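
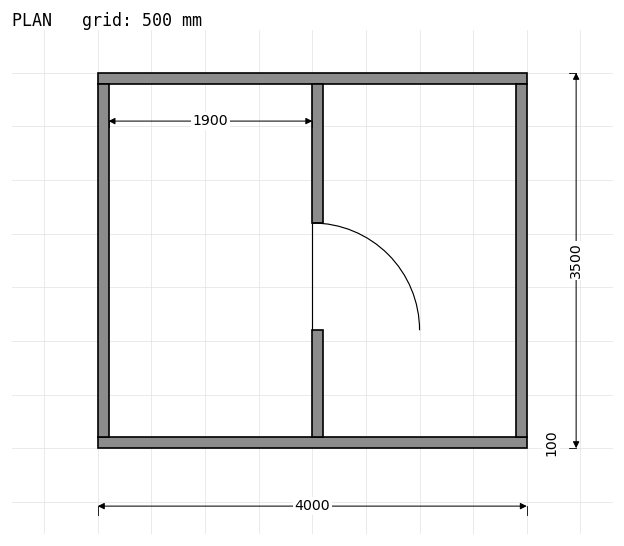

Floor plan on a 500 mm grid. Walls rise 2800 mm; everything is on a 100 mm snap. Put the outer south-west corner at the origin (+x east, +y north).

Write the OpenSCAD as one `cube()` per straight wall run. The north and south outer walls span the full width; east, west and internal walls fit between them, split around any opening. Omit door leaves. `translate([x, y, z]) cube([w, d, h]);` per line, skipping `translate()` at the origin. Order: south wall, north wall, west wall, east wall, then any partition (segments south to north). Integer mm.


cube([4000, 100, 2800]);
translate([0, 3400, 0]) cube([4000, 100, 2800]);
translate([0, 100, 0]) cube([100, 3300, 2800]);
translate([3900, 100, 0]) cube([100, 3300, 2800]);
translate([2000, 100, 0]) cube([100, 1000, 2800]);
translate([2000, 2100, 0]) cube([100, 1300, 2800]);


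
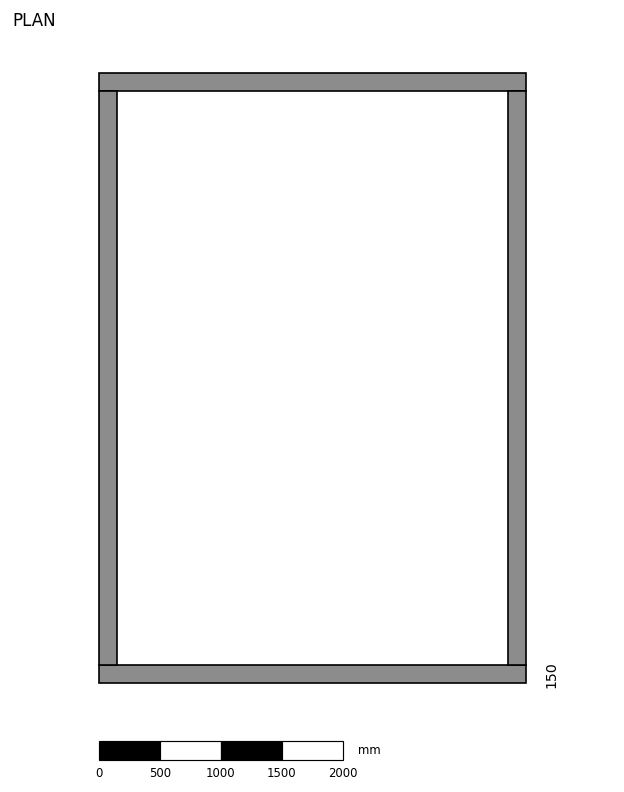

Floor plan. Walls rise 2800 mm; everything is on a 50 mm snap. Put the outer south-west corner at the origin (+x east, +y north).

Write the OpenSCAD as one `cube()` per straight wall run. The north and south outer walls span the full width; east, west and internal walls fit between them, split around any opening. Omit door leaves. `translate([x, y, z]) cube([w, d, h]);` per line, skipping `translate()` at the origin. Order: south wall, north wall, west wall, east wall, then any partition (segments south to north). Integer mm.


cube([3500, 150, 2800]);
translate([0, 4850, 0]) cube([3500, 150, 2800]);
translate([0, 150, 0]) cube([150, 4700, 2800]);
translate([3350, 150, 0]) cube([150, 4700, 2800]);


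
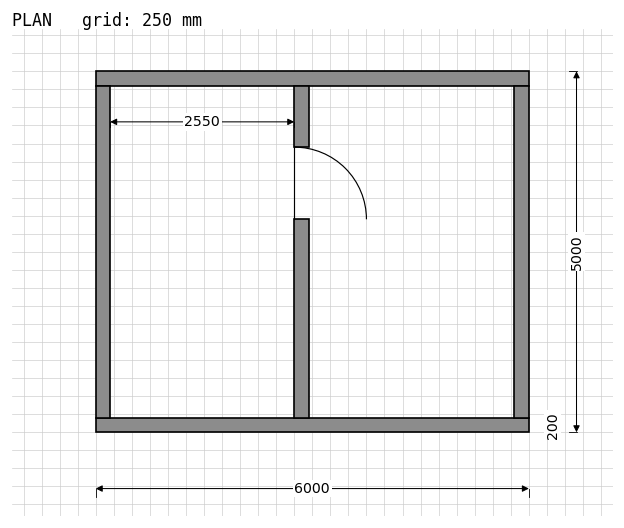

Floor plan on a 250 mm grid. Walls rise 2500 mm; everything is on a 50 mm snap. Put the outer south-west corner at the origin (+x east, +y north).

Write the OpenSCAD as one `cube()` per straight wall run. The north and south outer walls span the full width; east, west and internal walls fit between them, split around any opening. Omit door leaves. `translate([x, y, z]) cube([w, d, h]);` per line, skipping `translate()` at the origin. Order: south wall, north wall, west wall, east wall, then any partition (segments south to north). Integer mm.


cube([6000, 200, 2500]);
translate([0, 4800, 0]) cube([6000, 200, 2500]);
translate([0, 200, 0]) cube([200, 4600, 2500]);
translate([5800, 200, 0]) cube([200, 4600, 2500]);
translate([2750, 200, 0]) cube([200, 2750, 2500]);
translate([2750, 3950, 0]) cube([200, 850, 2500]);


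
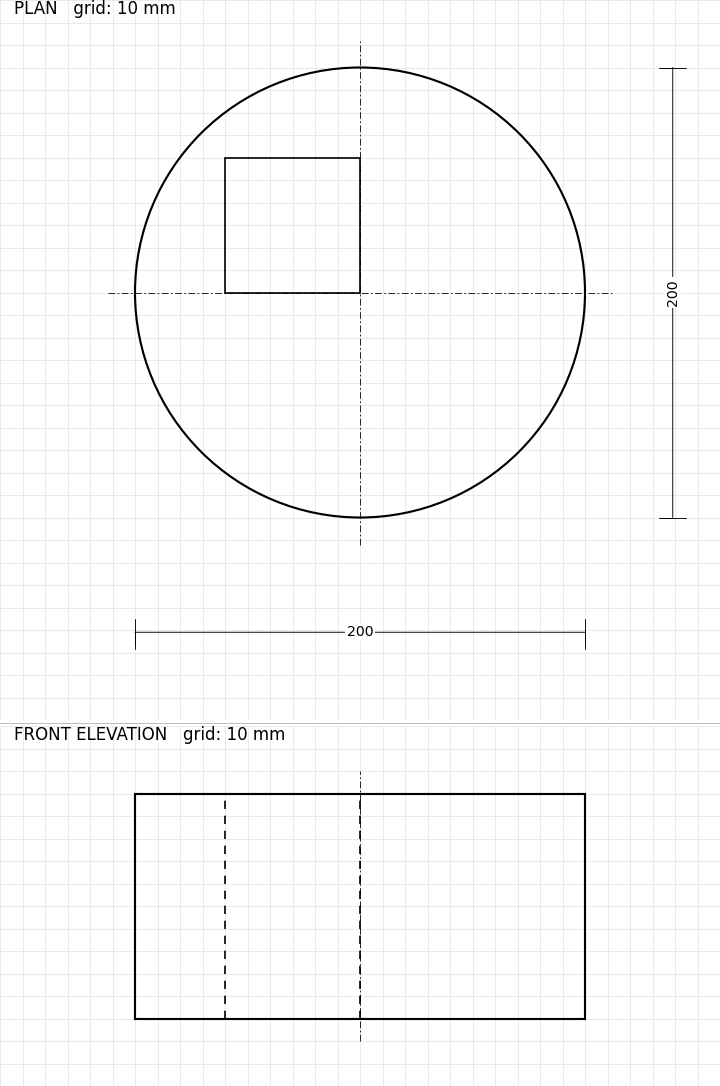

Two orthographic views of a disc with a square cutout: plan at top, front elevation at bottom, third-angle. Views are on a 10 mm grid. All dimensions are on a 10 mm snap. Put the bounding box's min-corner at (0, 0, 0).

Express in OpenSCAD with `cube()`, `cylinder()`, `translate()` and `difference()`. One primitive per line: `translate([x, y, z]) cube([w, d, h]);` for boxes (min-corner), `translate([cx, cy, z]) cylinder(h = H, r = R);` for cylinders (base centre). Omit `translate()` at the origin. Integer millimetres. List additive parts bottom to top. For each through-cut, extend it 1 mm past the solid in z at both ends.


difference() {
  translate([100, 100, 0]) cylinder(h = 100, r = 100);
  translate([40, 100, -1]) cube([60, 60, 102]);
}


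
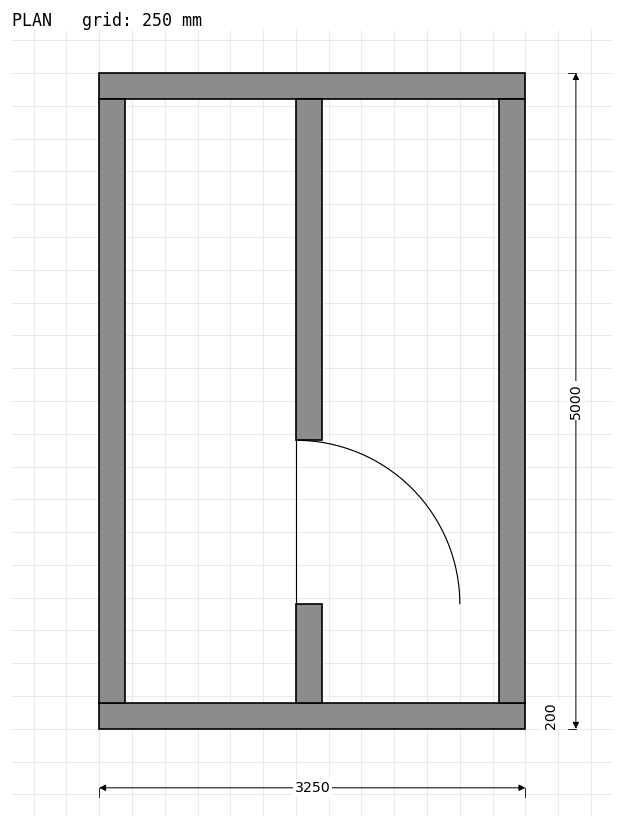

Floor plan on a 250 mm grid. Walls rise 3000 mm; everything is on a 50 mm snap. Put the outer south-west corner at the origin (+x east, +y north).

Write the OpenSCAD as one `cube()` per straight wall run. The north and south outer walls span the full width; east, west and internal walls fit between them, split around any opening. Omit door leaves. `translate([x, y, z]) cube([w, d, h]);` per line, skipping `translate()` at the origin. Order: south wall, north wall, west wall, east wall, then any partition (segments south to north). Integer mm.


cube([3250, 200, 3000]);
translate([0, 4800, 0]) cube([3250, 200, 3000]);
translate([0, 200, 0]) cube([200, 4600, 3000]);
translate([3050, 200, 0]) cube([200, 4600, 3000]);
translate([1500, 200, 0]) cube([200, 750, 3000]);
translate([1500, 2200, 0]) cube([200, 2600, 3000]);


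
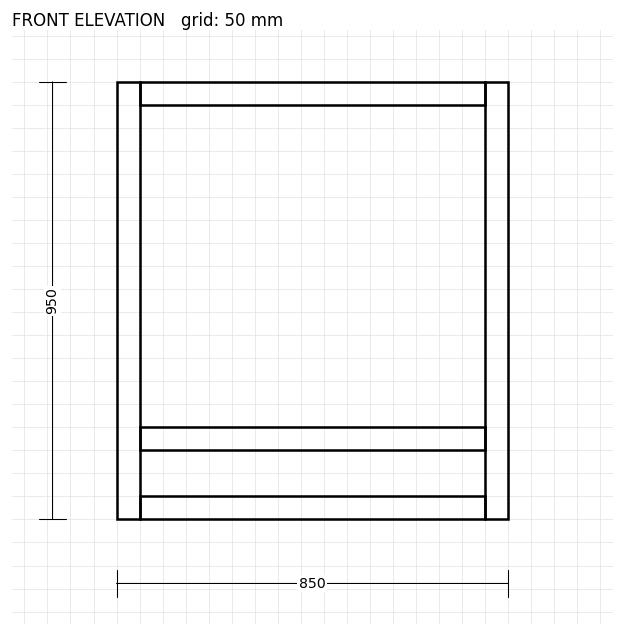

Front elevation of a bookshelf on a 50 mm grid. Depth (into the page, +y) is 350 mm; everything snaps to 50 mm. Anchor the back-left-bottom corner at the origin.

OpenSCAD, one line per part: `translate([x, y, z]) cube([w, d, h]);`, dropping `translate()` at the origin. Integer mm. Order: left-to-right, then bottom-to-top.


cube([50, 350, 950]);
translate([50, 0, 0]) cube([750, 350, 50]);
translate([50, 0, 150]) cube([750, 350, 50]);
translate([50, 0, 900]) cube([750, 350, 50]);
translate([800, 0, 0]) cube([50, 350, 950]);


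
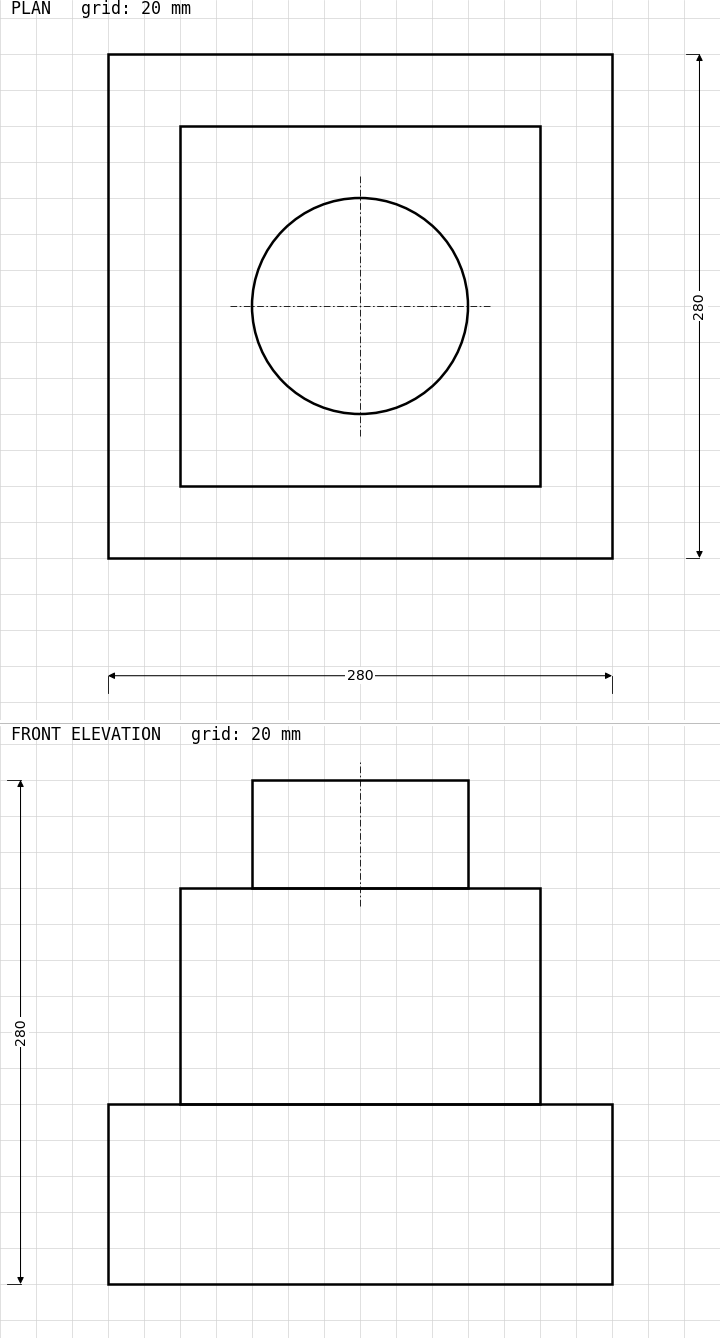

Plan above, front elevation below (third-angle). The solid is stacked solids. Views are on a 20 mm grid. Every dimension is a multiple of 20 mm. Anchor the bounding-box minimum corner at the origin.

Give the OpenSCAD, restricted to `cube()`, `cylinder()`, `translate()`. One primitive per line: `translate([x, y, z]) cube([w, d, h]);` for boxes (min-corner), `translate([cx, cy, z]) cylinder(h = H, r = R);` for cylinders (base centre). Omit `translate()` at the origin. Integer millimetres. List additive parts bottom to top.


cube([280, 280, 100]);
translate([40, 40, 100]) cube([200, 200, 120]);
translate([140, 140, 220]) cylinder(h = 60, r = 60);


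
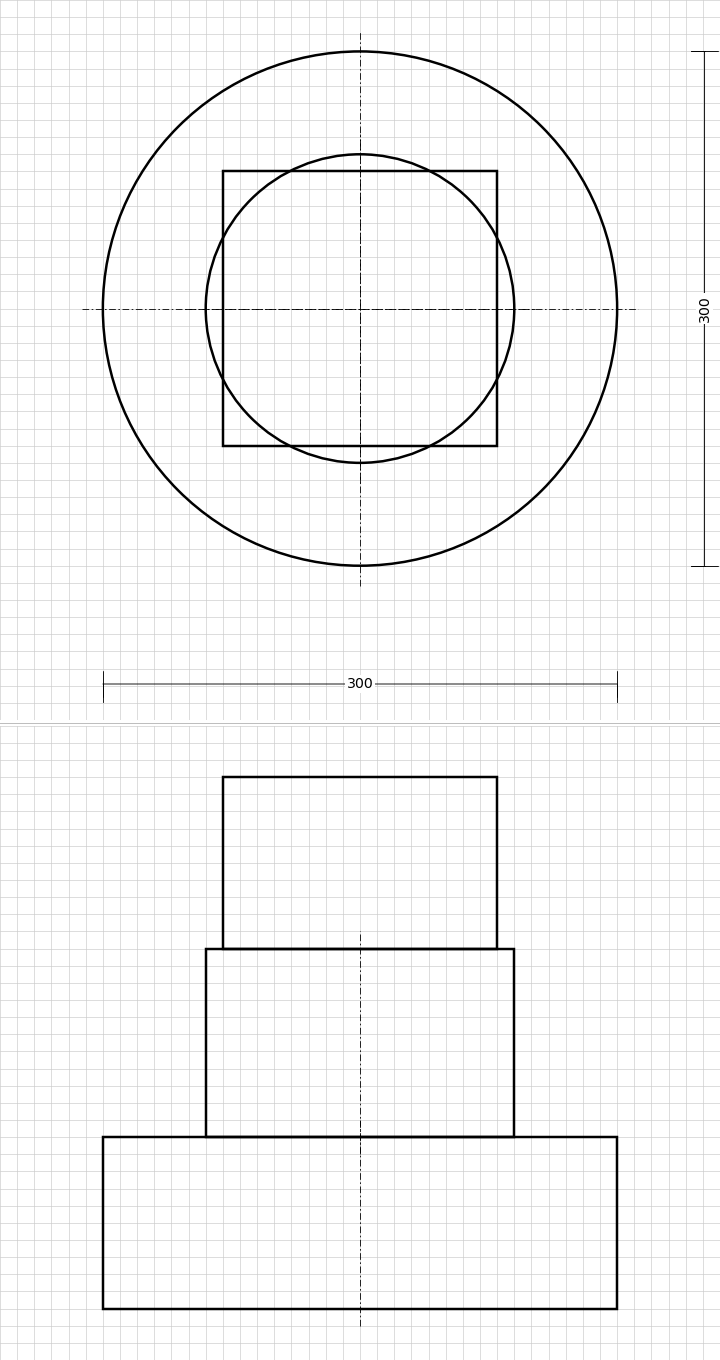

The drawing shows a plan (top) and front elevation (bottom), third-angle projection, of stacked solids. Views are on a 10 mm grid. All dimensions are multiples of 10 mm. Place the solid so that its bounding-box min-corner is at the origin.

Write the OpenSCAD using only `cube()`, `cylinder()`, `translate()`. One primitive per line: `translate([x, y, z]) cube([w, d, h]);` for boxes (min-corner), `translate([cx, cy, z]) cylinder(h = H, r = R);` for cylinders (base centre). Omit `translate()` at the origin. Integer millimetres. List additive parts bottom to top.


translate([150, 150, 0]) cylinder(h = 100, r = 150);
translate([150, 150, 100]) cylinder(h = 110, r = 90);
translate([70, 70, 210]) cube([160, 160, 100]);


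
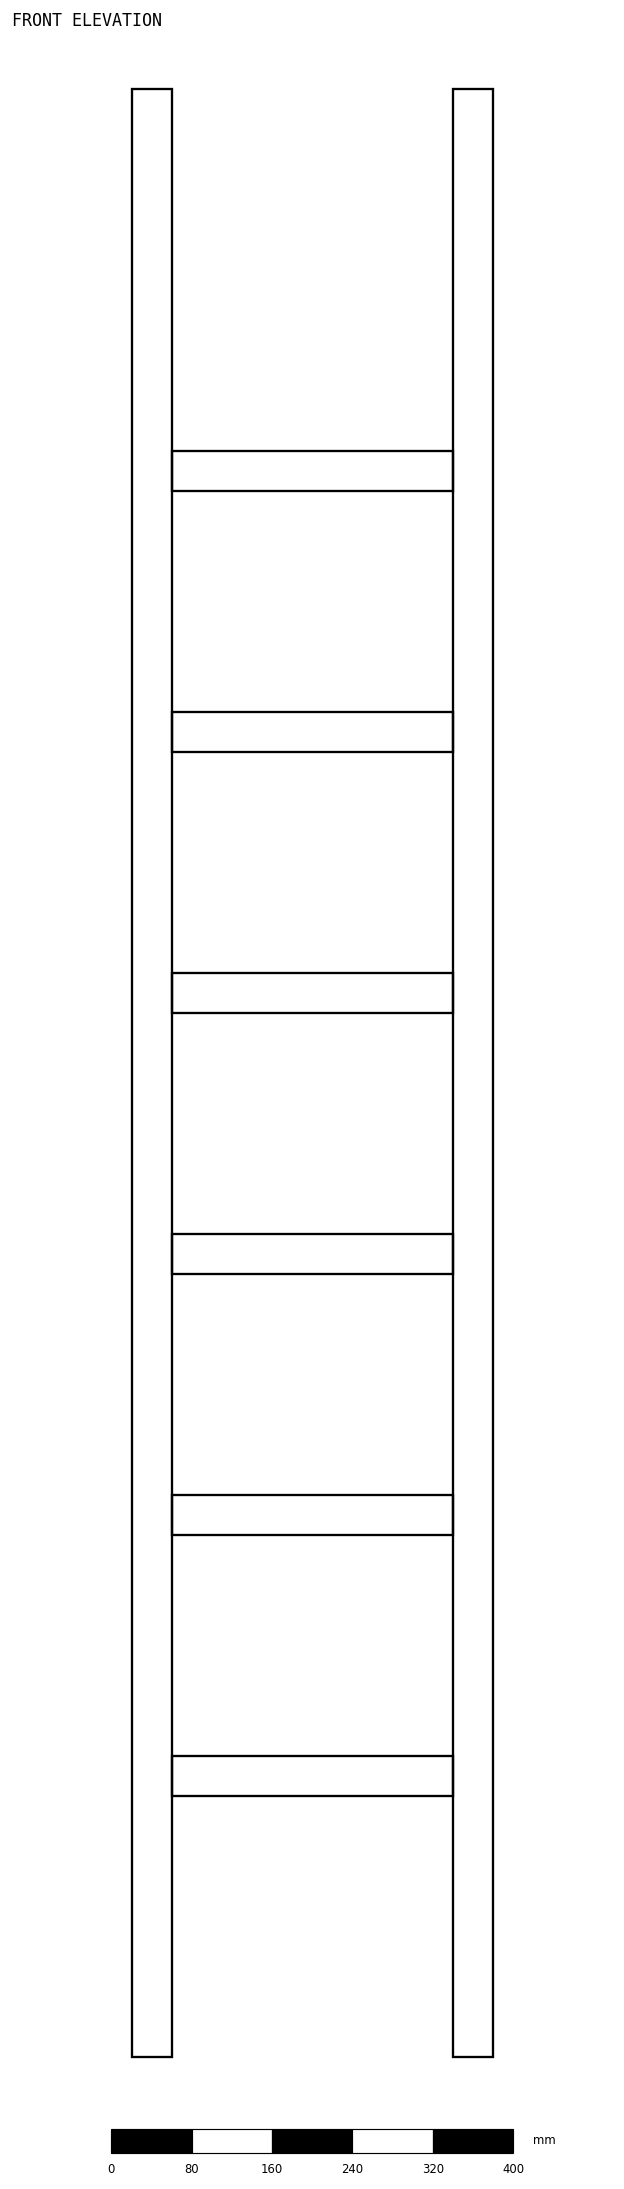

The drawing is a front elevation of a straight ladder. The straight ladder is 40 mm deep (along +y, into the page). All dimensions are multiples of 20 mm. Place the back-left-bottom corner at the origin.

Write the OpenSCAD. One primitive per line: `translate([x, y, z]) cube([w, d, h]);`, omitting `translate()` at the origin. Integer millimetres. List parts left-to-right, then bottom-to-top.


cube([40, 40, 1960]);
translate([40, 0, 260]) cube([280, 40, 40]);
translate([40, 0, 520]) cube([280, 40, 40]);
translate([40, 0, 780]) cube([280, 40, 40]);
translate([40, 0, 1040]) cube([280, 40, 40]);
translate([40, 0, 1300]) cube([280, 40, 40]);
translate([40, 0, 1560]) cube([280, 40, 40]);
translate([320, 0, 0]) cube([40, 40, 1960]);


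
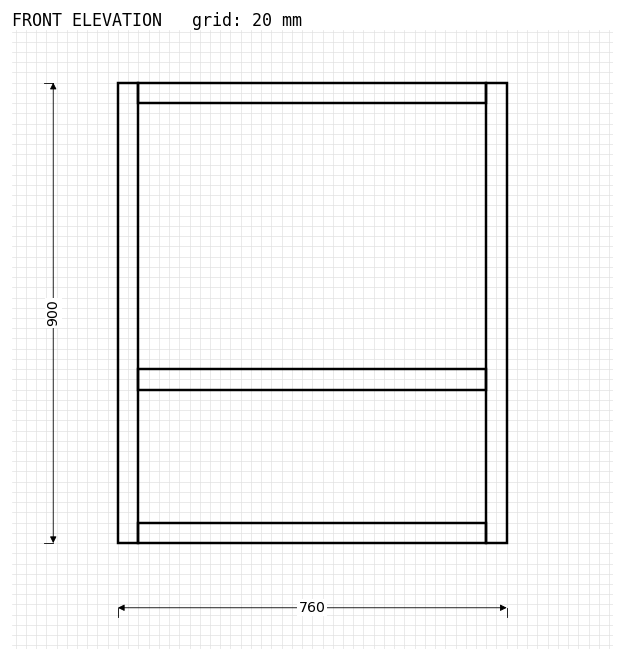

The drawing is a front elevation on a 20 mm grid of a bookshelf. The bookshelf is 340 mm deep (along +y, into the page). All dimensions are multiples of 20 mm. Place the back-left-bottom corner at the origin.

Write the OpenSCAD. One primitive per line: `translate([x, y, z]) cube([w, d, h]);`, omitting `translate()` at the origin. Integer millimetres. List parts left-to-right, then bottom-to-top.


cube([40, 340, 900]);
translate([40, 0, 0]) cube([680, 340, 40]);
translate([40, 0, 300]) cube([680, 340, 40]);
translate([40, 0, 860]) cube([680, 340, 40]);
translate([720, 0, 0]) cube([40, 340, 900]);


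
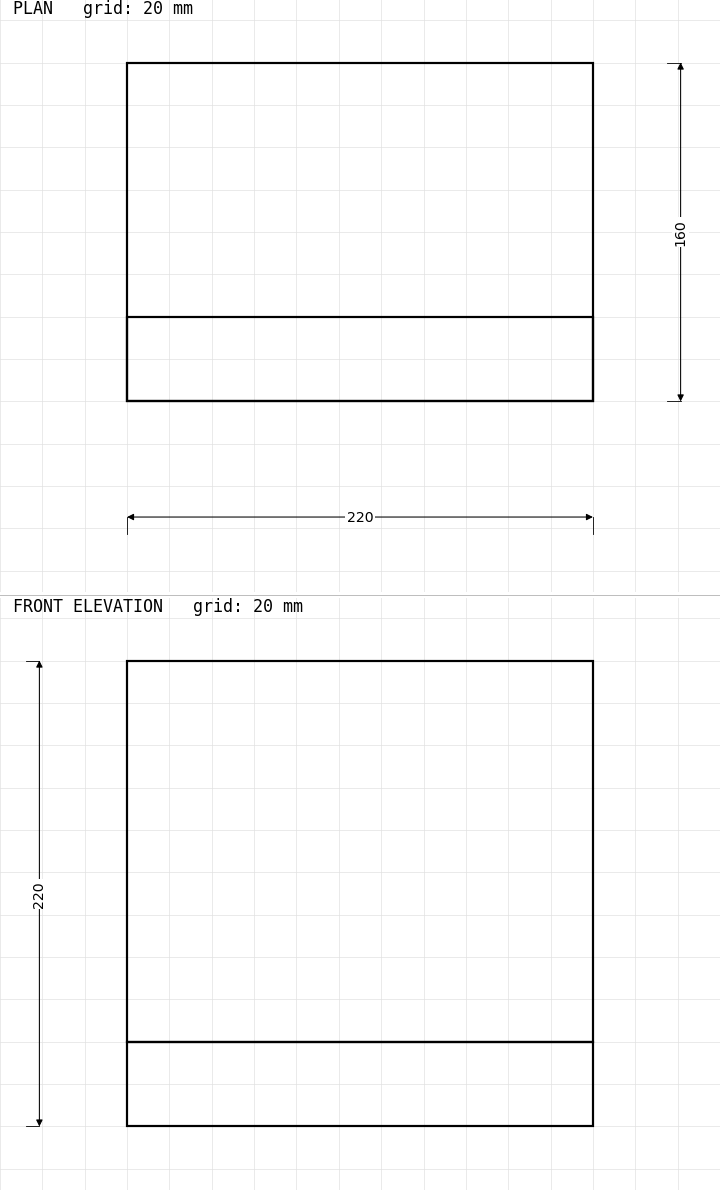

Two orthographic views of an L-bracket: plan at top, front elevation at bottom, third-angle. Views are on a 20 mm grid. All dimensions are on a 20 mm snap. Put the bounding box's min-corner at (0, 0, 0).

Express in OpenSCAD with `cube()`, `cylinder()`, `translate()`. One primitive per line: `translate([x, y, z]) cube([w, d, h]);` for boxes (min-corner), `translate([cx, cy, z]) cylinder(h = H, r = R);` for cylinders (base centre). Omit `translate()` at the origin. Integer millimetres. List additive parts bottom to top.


cube([220, 160, 40]);
translate([0, 0, 40]) cube([220, 40, 180]);


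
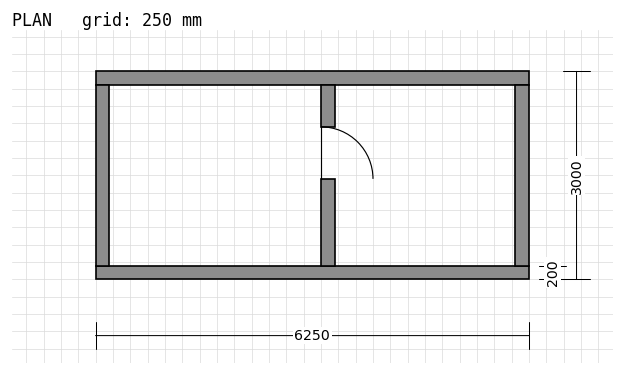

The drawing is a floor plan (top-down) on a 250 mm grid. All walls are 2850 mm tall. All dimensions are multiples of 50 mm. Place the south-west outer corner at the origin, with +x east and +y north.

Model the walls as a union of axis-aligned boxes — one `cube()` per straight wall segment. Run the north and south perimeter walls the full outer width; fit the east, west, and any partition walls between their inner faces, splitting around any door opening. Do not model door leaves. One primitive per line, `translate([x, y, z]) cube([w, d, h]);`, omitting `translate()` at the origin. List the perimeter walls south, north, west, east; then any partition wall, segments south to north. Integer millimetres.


cube([6250, 200, 2850]);
translate([0, 2800, 0]) cube([6250, 200, 2850]);
translate([0, 200, 0]) cube([200, 2600, 2850]);
translate([6050, 200, 0]) cube([200, 2600, 2850]);
translate([3250, 200, 0]) cube([200, 1250, 2850]);
translate([3250, 2200, 0]) cube([200, 600, 2850]);


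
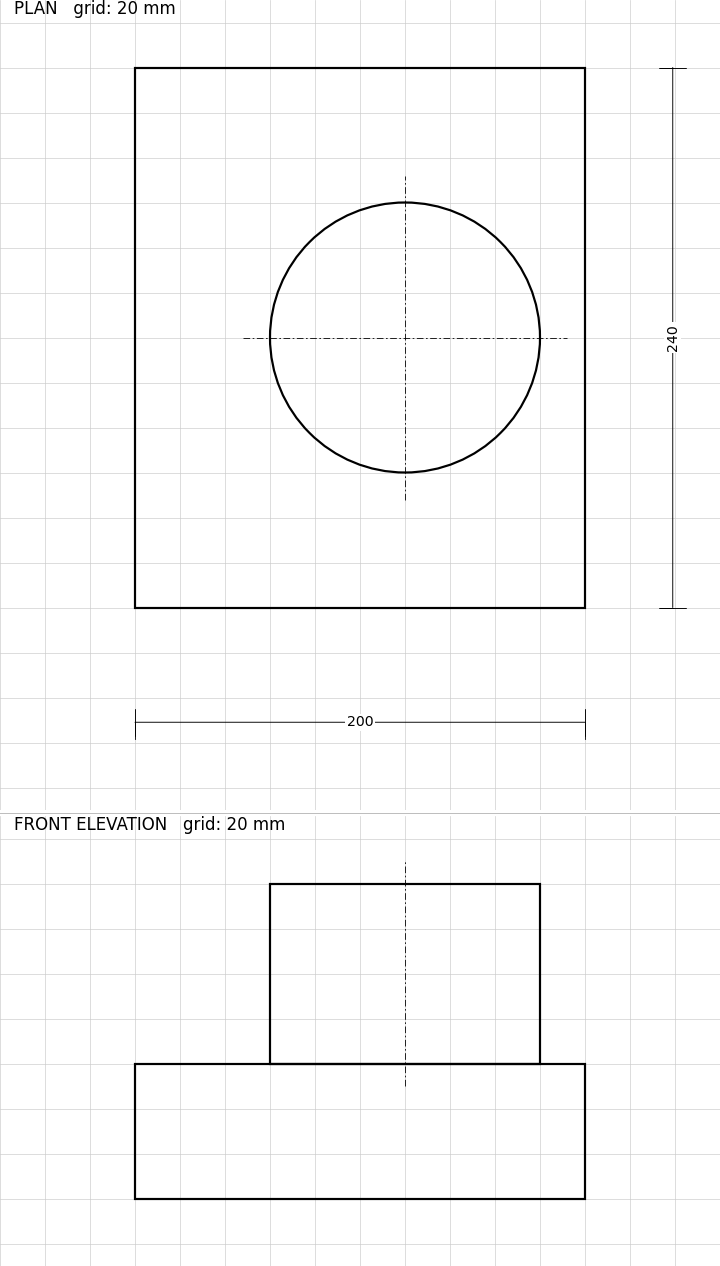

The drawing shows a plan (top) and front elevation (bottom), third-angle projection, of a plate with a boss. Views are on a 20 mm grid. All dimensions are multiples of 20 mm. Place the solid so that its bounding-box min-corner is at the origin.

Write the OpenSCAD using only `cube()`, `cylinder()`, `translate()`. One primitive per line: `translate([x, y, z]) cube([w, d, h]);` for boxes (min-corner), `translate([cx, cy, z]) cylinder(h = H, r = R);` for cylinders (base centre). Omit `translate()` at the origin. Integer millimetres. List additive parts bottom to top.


cube([200, 240, 60]);
translate([120, 120, 60]) cylinder(h = 80, r = 60);


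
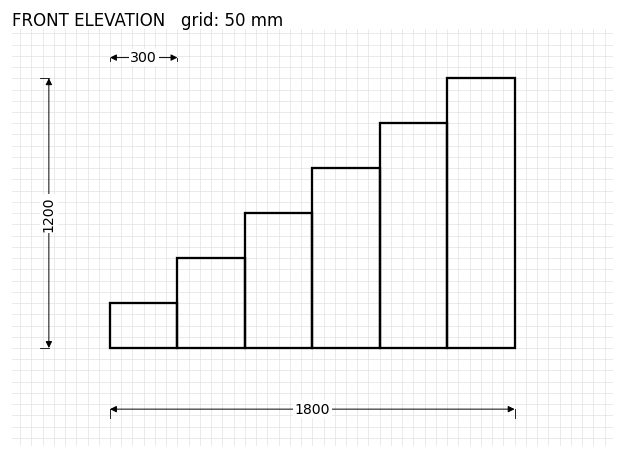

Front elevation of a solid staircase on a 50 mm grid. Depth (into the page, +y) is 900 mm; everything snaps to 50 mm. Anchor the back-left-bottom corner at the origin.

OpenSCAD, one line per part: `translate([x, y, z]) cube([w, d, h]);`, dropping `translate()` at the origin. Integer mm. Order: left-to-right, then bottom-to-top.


cube([300, 900, 200]);
translate([300, 0, 0]) cube([300, 900, 400]);
translate([600, 0, 0]) cube([300, 900, 600]);
translate([900, 0, 0]) cube([300, 900, 800]);
translate([1200, 0, 0]) cube([300, 900, 1000]);
translate([1500, 0, 0]) cube([300, 900, 1200]);


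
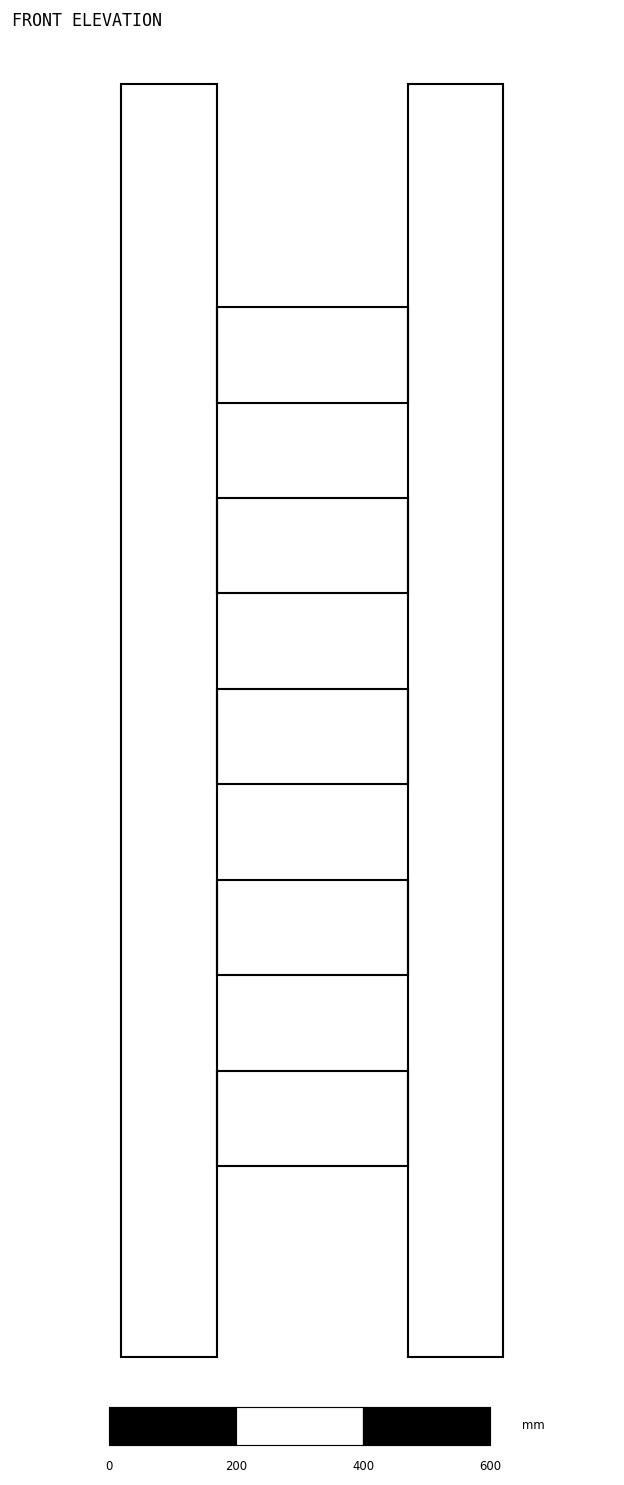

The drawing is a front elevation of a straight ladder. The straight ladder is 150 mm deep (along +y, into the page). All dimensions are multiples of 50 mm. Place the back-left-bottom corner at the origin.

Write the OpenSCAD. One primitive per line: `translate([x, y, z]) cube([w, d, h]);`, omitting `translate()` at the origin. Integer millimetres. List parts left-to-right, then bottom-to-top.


cube([150, 150, 2000]);
translate([150, 0, 300]) cube([300, 150, 150]);
translate([150, 0, 600]) cube([300, 150, 150]);
translate([150, 0, 900]) cube([300, 150, 150]);
translate([150, 0, 1200]) cube([300, 150, 150]);
translate([150, 0, 1500]) cube([300, 150, 150]);
translate([450, 0, 0]) cube([150, 150, 2000]);


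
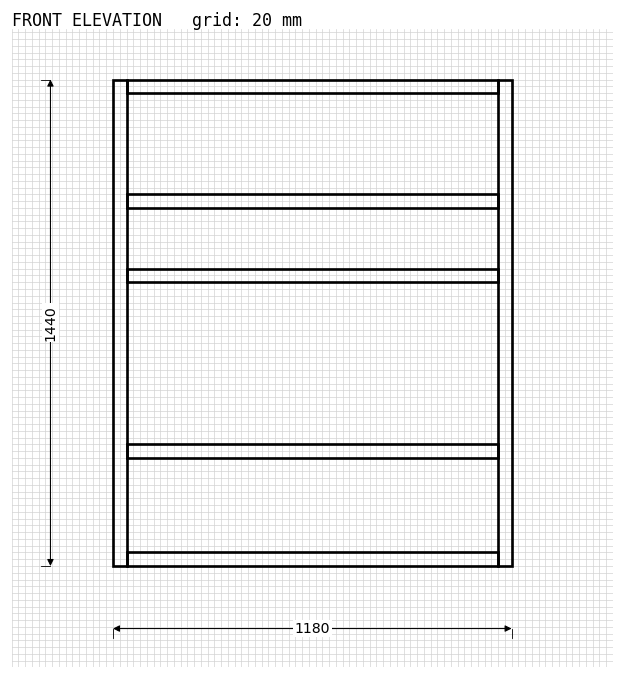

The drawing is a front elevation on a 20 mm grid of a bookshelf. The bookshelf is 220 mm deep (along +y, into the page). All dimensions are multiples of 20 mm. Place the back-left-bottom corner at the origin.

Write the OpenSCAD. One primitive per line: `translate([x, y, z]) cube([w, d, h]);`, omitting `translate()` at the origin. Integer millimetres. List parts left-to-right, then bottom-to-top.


cube([40, 220, 1440]);
translate([40, 0, 0]) cube([1100, 220, 40]);
translate([40, 0, 320]) cube([1100, 220, 40]);
translate([40, 0, 840]) cube([1100, 220, 40]);
translate([40, 0, 1060]) cube([1100, 220, 40]);
translate([40, 0, 1400]) cube([1100, 220, 40]);
translate([1140, 0, 0]) cube([40, 220, 1440]);


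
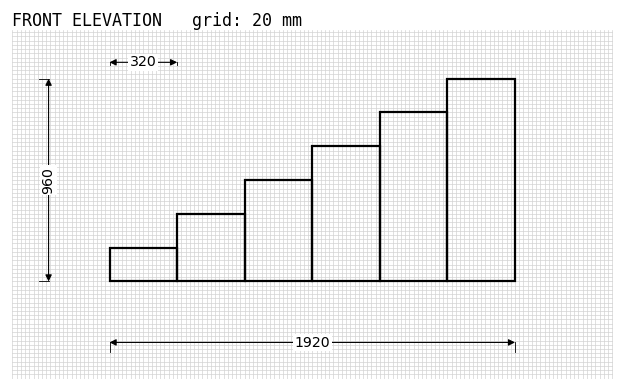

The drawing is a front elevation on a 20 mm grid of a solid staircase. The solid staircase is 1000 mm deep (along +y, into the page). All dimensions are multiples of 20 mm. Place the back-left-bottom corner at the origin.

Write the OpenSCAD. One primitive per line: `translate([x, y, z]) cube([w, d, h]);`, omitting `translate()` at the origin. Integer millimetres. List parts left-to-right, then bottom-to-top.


cube([320, 1000, 160]);
translate([320, 0, 0]) cube([320, 1000, 320]);
translate([640, 0, 0]) cube([320, 1000, 480]);
translate([960, 0, 0]) cube([320, 1000, 640]);
translate([1280, 0, 0]) cube([320, 1000, 800]);
translate([1600, 0, 0]) cube([320, 1000, 960]);


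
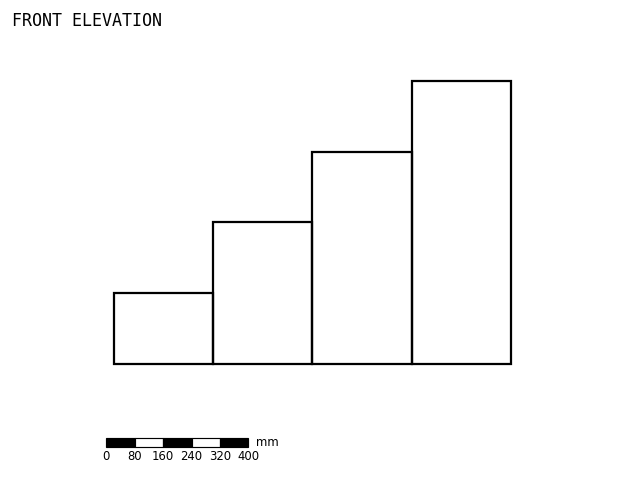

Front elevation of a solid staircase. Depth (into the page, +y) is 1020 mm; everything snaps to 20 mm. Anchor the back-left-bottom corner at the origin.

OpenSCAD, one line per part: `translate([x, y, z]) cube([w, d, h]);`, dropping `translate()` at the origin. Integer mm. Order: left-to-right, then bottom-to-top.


cube([280, 1020, 200]);
translate([280, 0, 0]) cube([280, 1020, 400]);
translate([560, 0, 0]) cube([280, 1020, 600]);
translate([840, 0, 0]) cube([280, 1020, 800]);


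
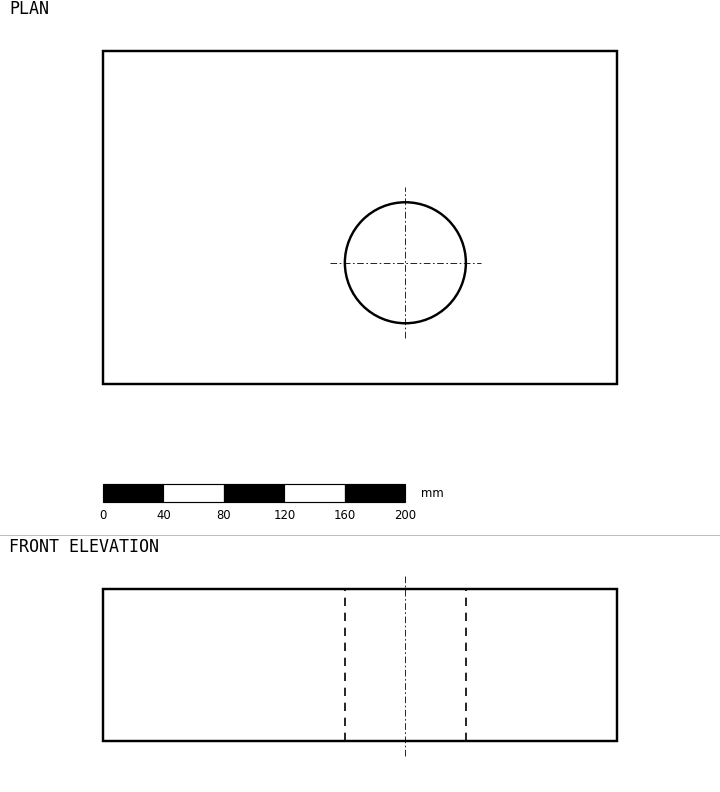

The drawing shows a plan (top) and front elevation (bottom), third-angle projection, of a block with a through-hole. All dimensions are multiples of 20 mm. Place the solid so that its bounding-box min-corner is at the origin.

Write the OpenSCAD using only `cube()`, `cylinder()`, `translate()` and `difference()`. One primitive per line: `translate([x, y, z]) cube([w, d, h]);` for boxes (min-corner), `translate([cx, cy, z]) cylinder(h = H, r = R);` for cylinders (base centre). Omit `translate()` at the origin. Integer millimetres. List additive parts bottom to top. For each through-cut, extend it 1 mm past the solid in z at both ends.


difference() {
  cube([340, 220, 100]);
  translate([200, 80, -1]) cylinder(h = 102, r = 40);
}


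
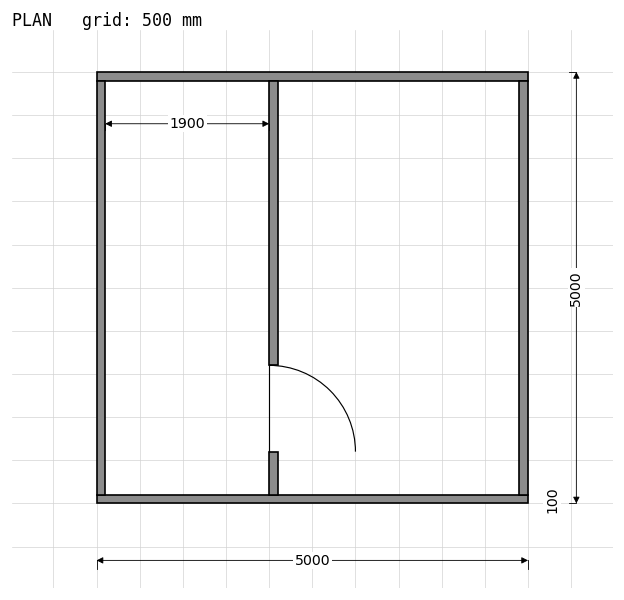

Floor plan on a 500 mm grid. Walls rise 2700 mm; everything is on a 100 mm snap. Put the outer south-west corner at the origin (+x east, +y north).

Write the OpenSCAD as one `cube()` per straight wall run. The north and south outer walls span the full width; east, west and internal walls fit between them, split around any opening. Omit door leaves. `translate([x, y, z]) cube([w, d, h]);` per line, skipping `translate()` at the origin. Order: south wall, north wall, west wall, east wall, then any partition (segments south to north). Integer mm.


cube([5000, 100, 2700]);
translate([0, 4900, 0]) cube([5000, 100, 2700]);
translate([0, 100, 0]) cube([100, 4800, 2700]);
translate([4900, 100, 0]) cube([100, 4800, 2700]);
translate([2000, 100, 0]) cube([100, 500, 2700]);
translate([2000, 1600, 0]) cube([100, 3300, 2700]);


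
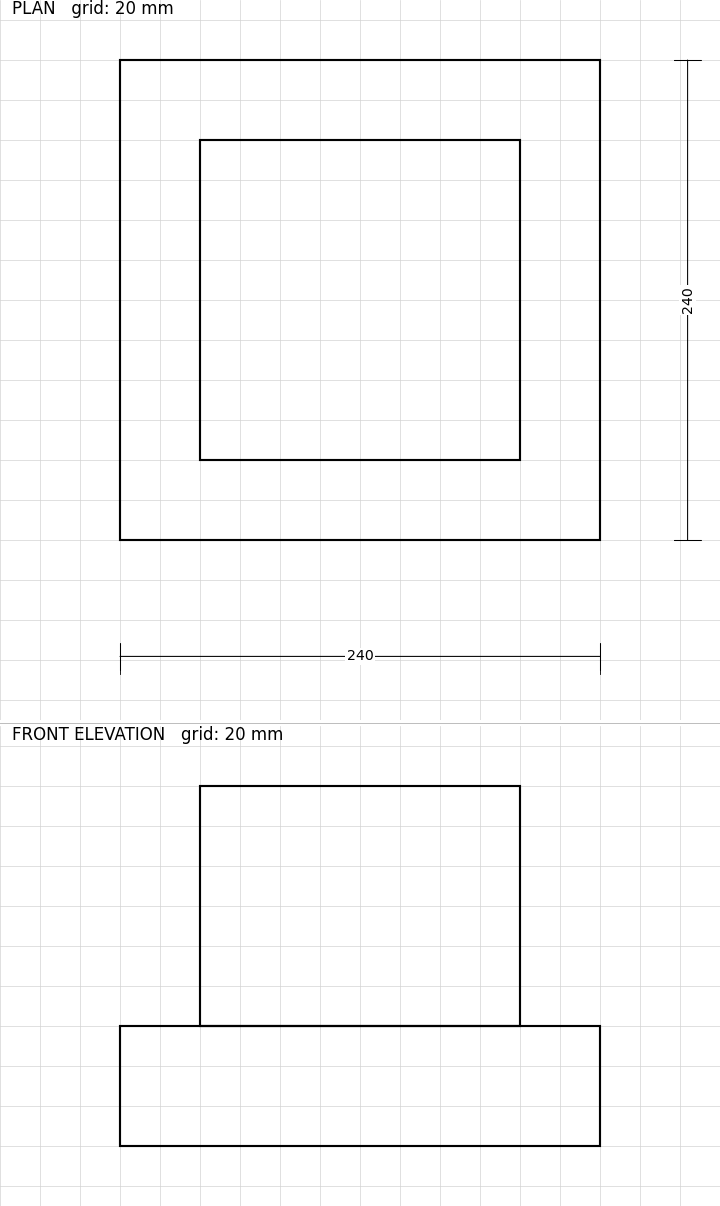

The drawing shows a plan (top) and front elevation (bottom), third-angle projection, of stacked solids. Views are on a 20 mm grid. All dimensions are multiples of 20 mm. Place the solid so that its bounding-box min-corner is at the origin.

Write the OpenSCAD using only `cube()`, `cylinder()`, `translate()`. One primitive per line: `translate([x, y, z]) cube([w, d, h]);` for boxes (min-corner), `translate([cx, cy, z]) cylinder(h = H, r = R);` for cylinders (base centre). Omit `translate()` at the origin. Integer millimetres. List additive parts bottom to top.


cube([240, 240, 60]);
translate([40, 40, 60]) cube([160, 160, 120]);


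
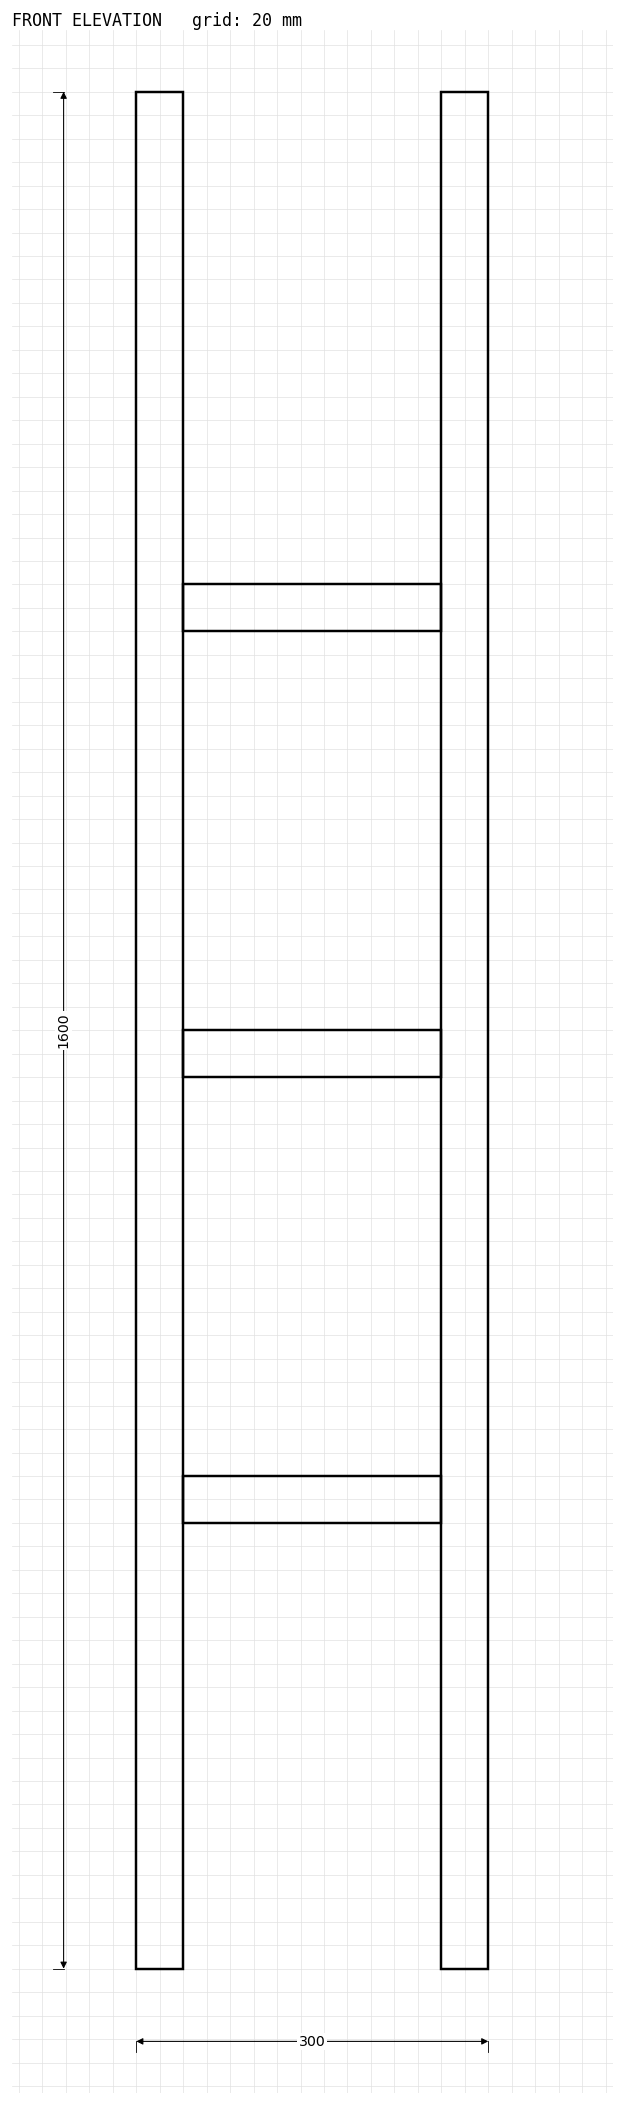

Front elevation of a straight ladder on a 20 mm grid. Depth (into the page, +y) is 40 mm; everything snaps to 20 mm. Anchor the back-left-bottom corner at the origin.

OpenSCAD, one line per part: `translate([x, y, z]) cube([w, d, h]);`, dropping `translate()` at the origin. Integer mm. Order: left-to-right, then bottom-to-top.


cube([40, 40, 1600]);
translate([40, 0, 380]) cube([220, 40, 40]);
translate([40, 0, 760]) cube([220, 40, 40]);
translate([40, 0, 1140]) cube([220, 40, 40]);
translate([260, 0, 0]) cube([40, 40, 1600]);


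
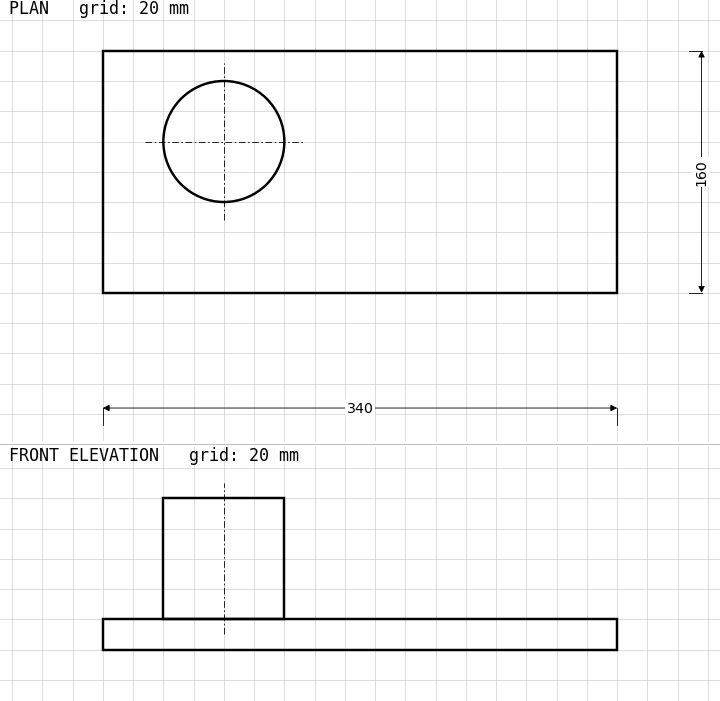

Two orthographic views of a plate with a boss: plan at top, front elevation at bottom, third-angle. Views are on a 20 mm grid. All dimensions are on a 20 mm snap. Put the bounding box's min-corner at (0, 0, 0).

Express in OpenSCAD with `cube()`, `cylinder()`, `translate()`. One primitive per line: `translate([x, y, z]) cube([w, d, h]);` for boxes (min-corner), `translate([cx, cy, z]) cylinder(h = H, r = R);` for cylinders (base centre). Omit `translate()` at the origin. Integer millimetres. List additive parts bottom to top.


cube([340, 160, 20]);
translate([80, 100, 20]) cylinder(h = 80, r = 40);


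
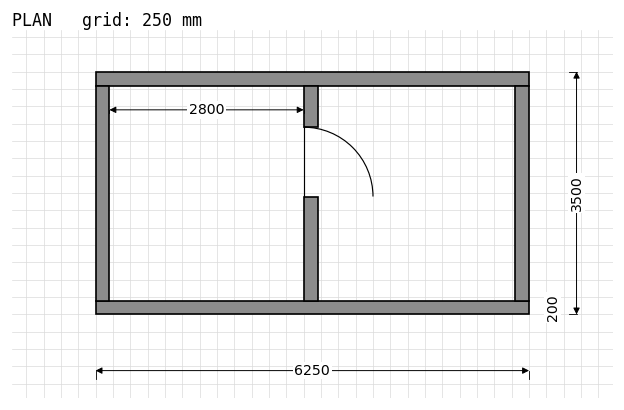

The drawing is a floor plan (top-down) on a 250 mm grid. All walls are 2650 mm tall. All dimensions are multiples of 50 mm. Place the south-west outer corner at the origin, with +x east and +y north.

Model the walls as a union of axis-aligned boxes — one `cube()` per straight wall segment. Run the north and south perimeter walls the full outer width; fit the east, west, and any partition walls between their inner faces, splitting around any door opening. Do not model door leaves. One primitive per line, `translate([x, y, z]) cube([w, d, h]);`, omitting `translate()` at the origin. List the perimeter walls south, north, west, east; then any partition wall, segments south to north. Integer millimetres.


cube([6250, 200, 2650]);
translate([0, 3300, 0]) cube([6250, 200, 2650]);
translate([0, 200, 0]) cube([200, 3100, 2650]);
translate([6050, 200, 0]) cube([200, 3100, 2650]);
translate([3000, 200, 0]) cube([200, 1500, 2650]);
translate([3000, 2700, 0]) cube([200, 600, 2650]);


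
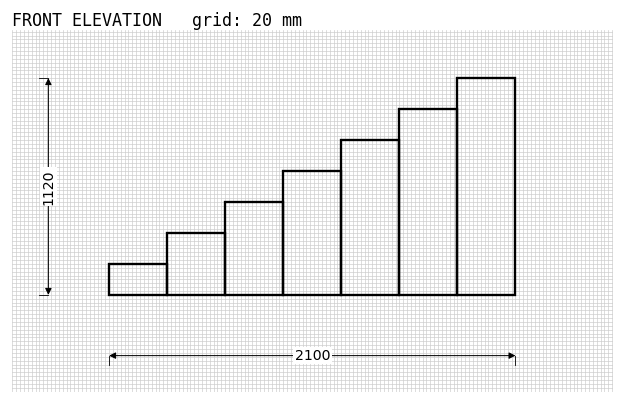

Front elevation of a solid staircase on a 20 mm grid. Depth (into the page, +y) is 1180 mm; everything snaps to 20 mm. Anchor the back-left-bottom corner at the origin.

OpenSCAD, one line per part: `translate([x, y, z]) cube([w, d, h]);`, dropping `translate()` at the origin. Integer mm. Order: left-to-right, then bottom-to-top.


cube([300, 1180, 160]);
translate([300, 0, 0]) cube([300, 1180, 320]);
translate([600, 0, 0]) cube([300, 1180, 480]);
translate([900, 0, 0]) cube([300, 1180, 640]);
translate([1200, 0, 0]) cube([300, 1180, 800]);
translate([1500, 0, 0]) cube([300, 1180, 960]);
translate([1800, 0, 0]) cube([300, 1180, 1120]);


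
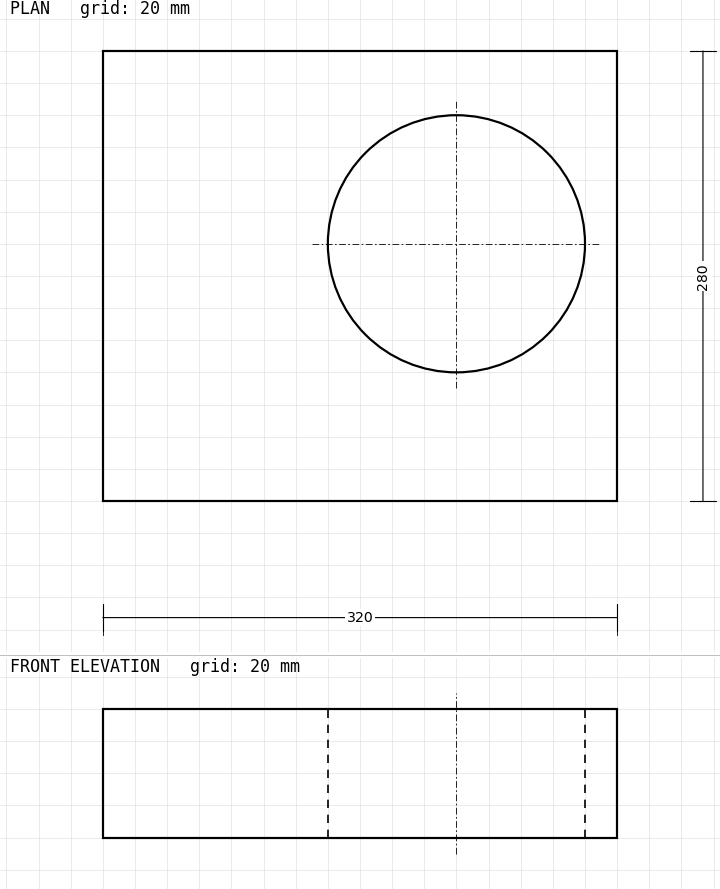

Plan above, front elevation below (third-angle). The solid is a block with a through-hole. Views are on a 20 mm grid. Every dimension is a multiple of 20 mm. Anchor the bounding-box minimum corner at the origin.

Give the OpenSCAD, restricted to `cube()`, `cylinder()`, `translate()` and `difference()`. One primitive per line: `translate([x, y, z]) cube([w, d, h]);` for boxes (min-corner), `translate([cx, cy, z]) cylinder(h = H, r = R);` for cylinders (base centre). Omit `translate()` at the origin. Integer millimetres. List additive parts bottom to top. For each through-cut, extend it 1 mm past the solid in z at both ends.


difference() {
  cube([320, 280, 80]);
  translate([220, 160, -1]) cylinder(h = 82, r = 80);
}


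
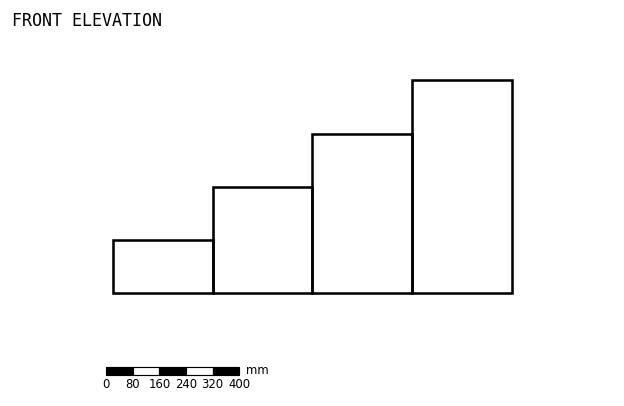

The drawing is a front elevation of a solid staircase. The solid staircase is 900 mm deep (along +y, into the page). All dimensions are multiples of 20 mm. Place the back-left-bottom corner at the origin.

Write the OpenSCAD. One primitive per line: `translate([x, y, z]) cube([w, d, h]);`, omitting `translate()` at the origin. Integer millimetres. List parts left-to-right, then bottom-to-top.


cube([300, 900, 160]);
translate([300, 0, 0]) cube([300, 900, 320]);
translate([600, 0, 0]) cube([300, 900, 480]);
translate([900, 0, 0]) cube([300, 900, 640]);


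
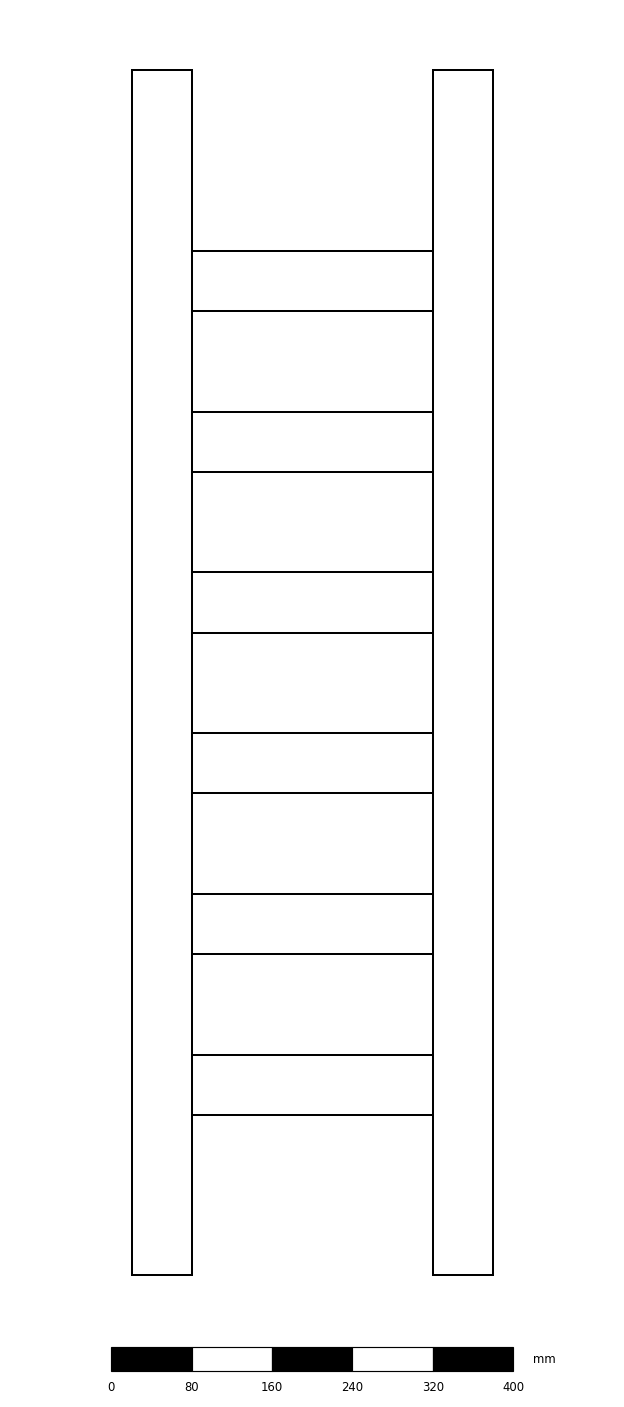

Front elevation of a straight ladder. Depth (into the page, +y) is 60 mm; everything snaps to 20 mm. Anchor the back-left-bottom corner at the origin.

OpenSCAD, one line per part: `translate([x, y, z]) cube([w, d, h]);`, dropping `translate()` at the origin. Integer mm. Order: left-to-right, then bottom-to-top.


cube([60, 60, 1200]);
translate([60, 0, 160]) cube([240, 60, 60]);
translate([60, 0, 320]) cube([240, 60, 60]);
translate([60, 0, 480]) cube([240, 60, 60]);
translate([60, 0, 640]) cube([240, 60, 60]);
translate([60, 0, 800]) cube([240, 60, 60]);
translate([60, 0, 960]) cube([240, 60, 60]);
translate([300, 0, 0]) cube([60, 60, 1200]);


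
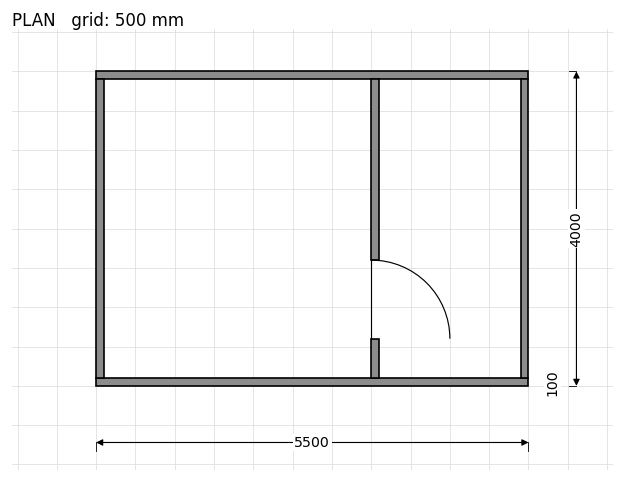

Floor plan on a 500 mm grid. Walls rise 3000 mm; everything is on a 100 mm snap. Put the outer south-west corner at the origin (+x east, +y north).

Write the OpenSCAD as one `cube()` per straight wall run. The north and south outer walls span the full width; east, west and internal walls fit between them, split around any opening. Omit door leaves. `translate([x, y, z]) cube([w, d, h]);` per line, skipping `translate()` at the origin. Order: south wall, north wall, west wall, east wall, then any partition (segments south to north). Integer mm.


cube([5500, 100, 3000]);
translate([0, 3900, 0]) cube([5500, 100, 3000]);
translate([0, 100, 0]) cube([100, 3800, 3000]);
translate([5400, 100, 0]) cube([100, 3800, 3000]);
translate([3500, 100, 0]) cube([100, 500, 3000]);
translate([3500, 1600, 0]) cube([100, 2300, 3000]);


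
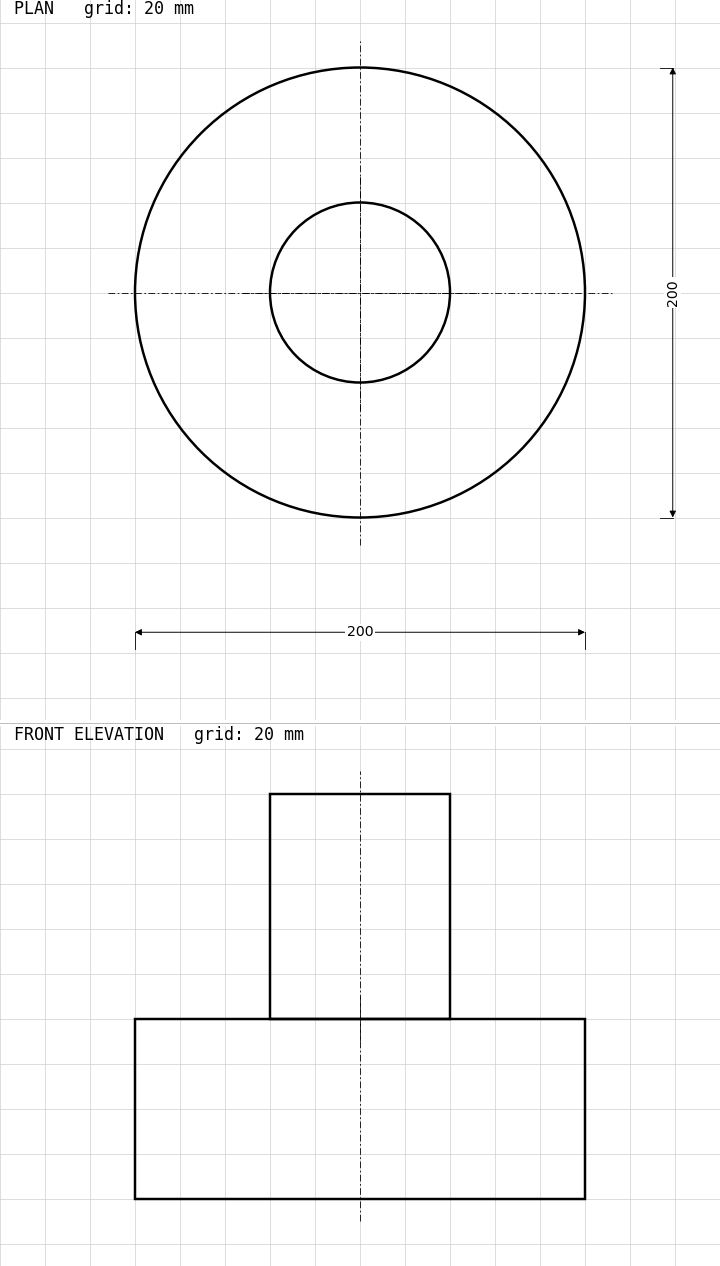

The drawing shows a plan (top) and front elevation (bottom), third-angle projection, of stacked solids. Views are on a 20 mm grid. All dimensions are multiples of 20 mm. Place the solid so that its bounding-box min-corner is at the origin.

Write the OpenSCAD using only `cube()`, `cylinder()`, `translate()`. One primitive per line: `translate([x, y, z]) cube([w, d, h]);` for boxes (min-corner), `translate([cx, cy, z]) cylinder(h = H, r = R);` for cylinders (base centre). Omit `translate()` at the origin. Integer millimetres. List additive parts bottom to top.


translate([100, 100, 0]) cylinder(h = 80, r = 100);
translate([100, 100, 80]) cylinder(h = 100, r = 40);


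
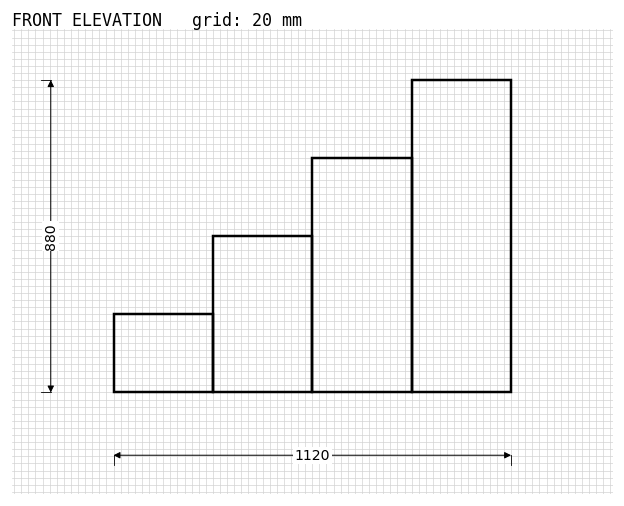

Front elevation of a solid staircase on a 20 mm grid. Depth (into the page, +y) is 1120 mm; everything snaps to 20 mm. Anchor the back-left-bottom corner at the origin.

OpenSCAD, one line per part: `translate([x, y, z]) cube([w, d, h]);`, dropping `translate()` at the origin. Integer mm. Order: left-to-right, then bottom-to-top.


cube([280, 1120, 220]);
translate([280, 0, 0]) cube([280, 1120, 440]);
translate([560, 0, 0]) cube([280, 1120, 660]);
translate([840, 0, 0]) cube([280, 1120, 880]);


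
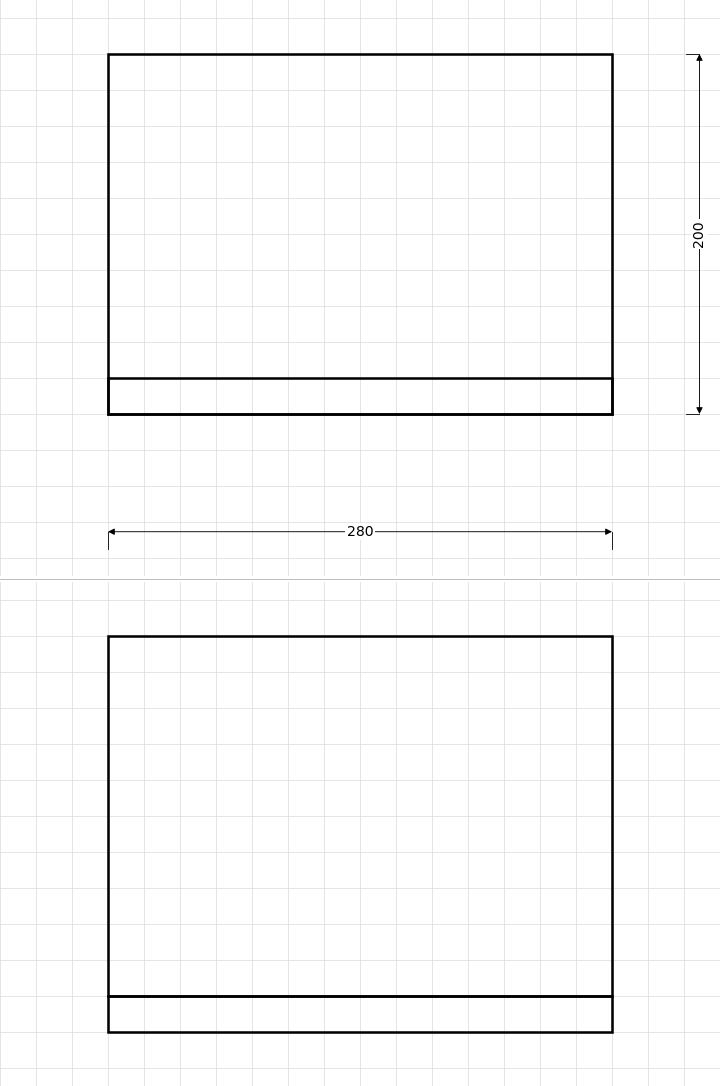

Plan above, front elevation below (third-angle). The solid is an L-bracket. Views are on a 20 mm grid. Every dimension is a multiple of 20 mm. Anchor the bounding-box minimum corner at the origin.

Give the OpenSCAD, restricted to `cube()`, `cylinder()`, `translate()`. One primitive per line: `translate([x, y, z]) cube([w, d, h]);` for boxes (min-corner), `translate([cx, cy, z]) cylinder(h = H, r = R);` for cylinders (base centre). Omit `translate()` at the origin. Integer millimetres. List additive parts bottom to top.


cube([280, 200, 20]);
translate([0, 0, 20]) cube([280, 20, 200]);


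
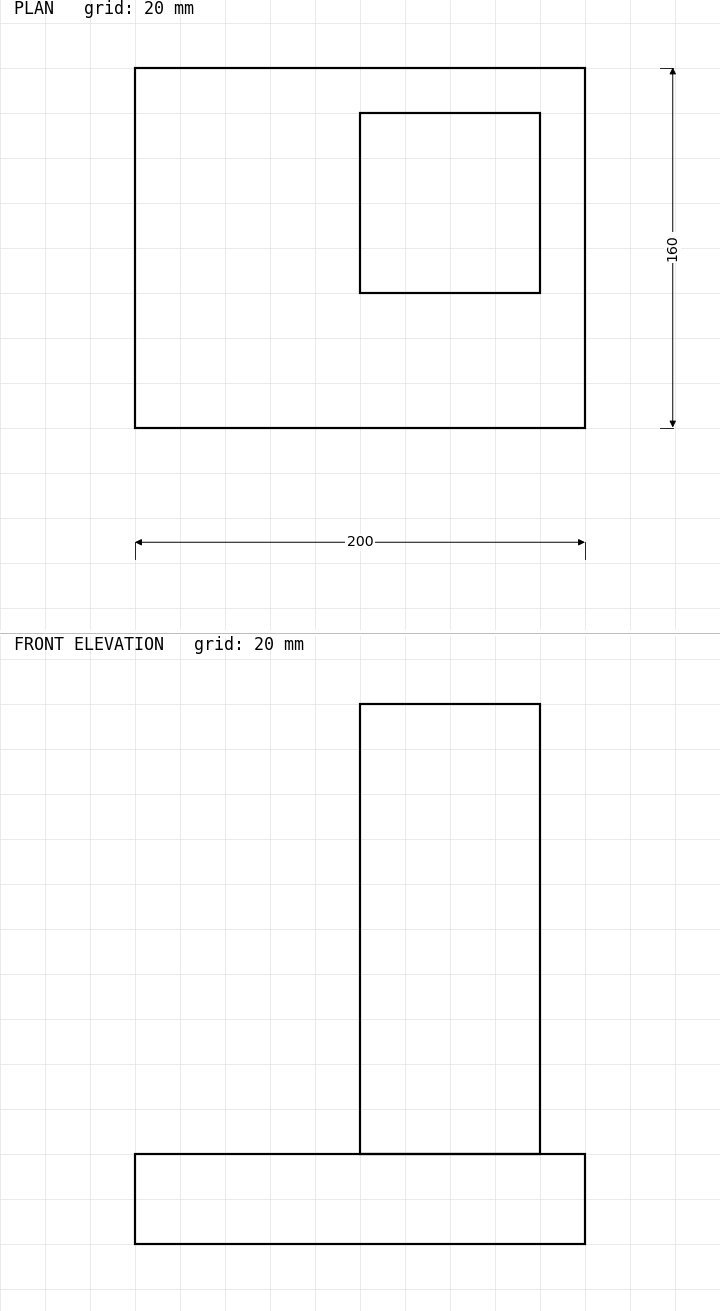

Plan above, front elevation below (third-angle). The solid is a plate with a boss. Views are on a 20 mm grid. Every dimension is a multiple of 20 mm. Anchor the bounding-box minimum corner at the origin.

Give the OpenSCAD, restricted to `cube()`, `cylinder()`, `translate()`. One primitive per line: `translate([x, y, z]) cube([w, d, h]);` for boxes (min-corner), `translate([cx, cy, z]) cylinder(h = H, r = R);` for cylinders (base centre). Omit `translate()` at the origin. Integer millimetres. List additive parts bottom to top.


cube([200, 160, 40]);
translate([100, 60, 40]) cube([80, 80, 200]);


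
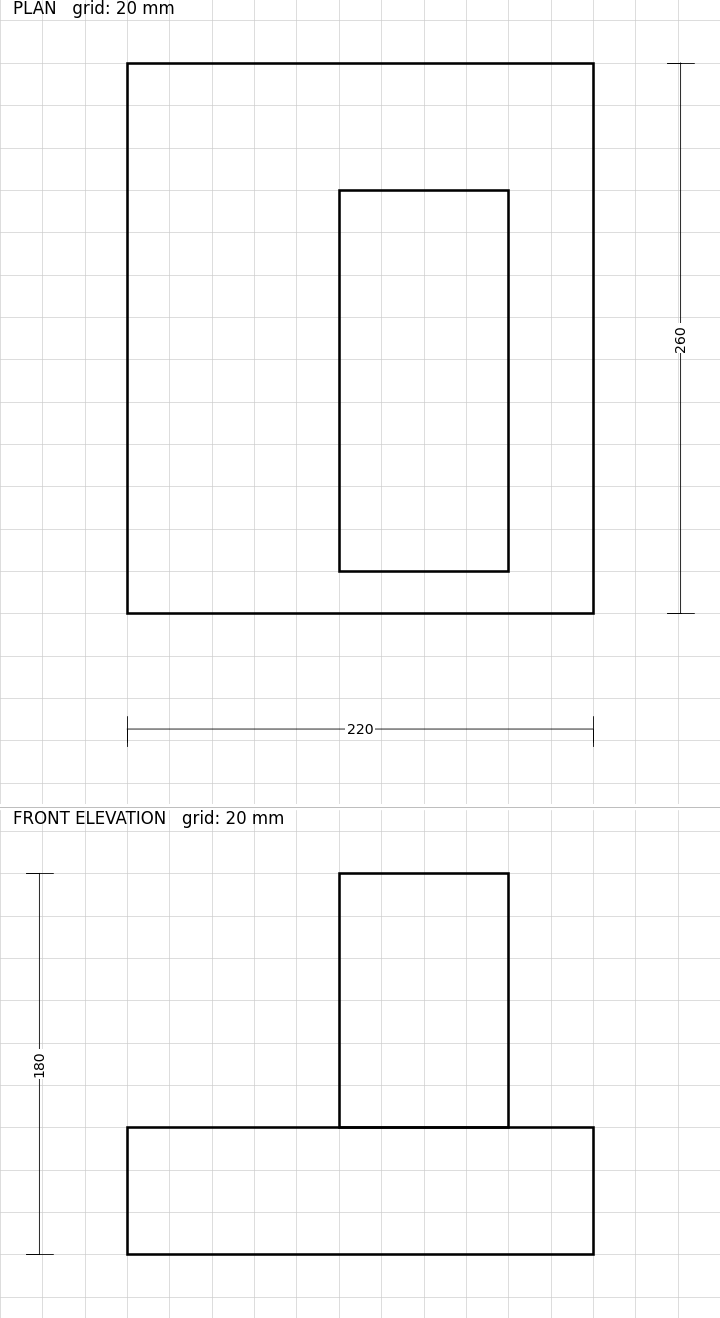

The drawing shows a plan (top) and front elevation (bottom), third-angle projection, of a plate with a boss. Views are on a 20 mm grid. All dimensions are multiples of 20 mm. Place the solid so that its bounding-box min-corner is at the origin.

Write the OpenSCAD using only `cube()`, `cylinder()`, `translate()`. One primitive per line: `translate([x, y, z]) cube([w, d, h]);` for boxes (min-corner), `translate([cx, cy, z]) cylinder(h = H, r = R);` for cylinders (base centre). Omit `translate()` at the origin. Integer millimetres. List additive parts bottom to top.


cube([220, 260, 60]);
translate([100, 20, 60]) cube([80, 180, 120]);


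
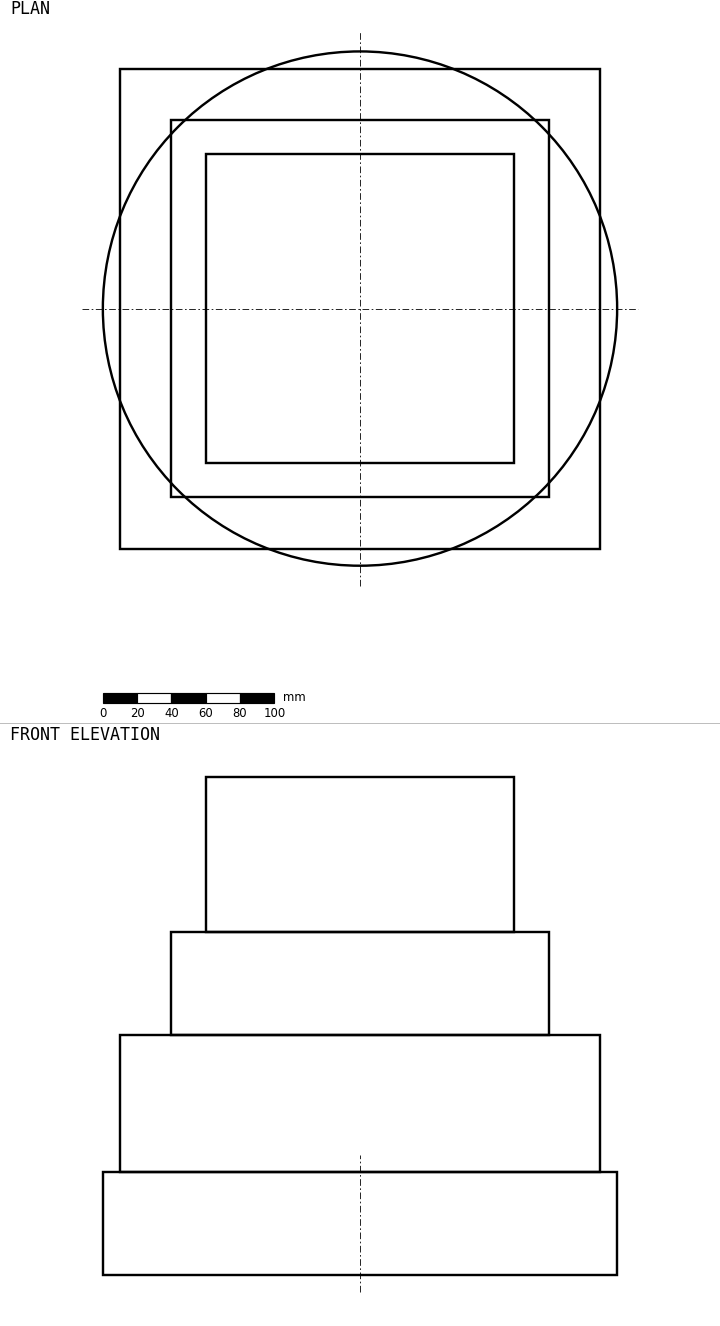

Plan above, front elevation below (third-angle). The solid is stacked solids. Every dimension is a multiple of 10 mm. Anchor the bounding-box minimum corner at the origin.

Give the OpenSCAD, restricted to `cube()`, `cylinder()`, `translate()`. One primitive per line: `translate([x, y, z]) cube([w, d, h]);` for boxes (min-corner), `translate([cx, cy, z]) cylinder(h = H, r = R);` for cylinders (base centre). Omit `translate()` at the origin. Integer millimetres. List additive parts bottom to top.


translate([150, 150, 0]) cylinder(h = 60, r = 150);
translate([10, 10, 60]) cube([280, 280, 80]);
translate([40, 40, 140]) cube([220, 220, 60]);
translate([60, 60, 200]) cube([180, 180, 90]);
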